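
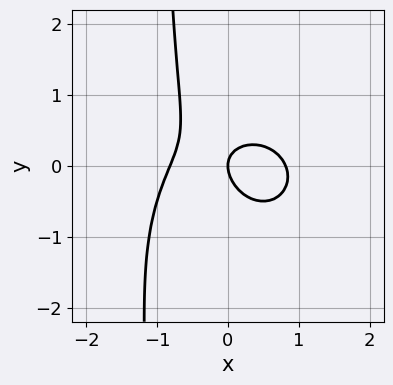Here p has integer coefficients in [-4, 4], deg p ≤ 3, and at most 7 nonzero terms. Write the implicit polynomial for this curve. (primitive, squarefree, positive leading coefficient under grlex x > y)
3*x^3 + 3*x*y^2 + 2*x*y + 3*y^2 - 2*x

(a) The degree is 3 — the shape is more complex than any degree-2 curve.
(b) Against the integer gridlines: one x-axis crossing is at x = 0; it crosses the y-axis at the gridline y = 0.
(c) Fitting integer coefficients to these (and the overall shape) gives p.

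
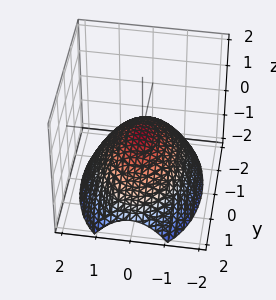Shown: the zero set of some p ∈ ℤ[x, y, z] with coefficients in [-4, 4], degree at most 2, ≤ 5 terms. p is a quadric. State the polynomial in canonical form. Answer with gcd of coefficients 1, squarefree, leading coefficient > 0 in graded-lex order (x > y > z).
First, the degree is 2 — a single bowl opening along one axis; a quadric.
Then, symmetries: the y ↦ −y reflection is a symmetry, so y appears only in even powers; the x ↦ −x reflection is a symmetry, so x appears only in even powers.
Then, from the visible intercepts: it meets the y-axis at y = 0 (among the integer gridlines); it crosses the z-axis at the gridline z = 0.
Finally, fitting integer coefficients to these (and the overall shape) gives p.

2*x^2 + y^2 + 3*z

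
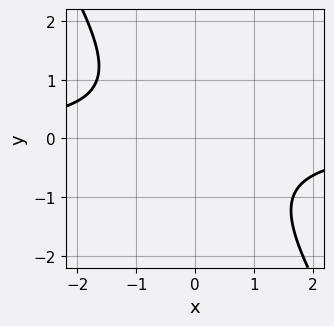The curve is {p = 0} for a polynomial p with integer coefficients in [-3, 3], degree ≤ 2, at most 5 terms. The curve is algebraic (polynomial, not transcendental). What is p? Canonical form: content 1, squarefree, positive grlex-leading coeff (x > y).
3*x*y + 2*y^2 + 3

(a) The degree is 2 — no degree-1 curve has this shape.
(b) Checking where it meets the axes: the curve avoids every integer y-axis point in the box; no x-intercept at any integer in the box.
(c) Solving for integer coefficients yields p as stated.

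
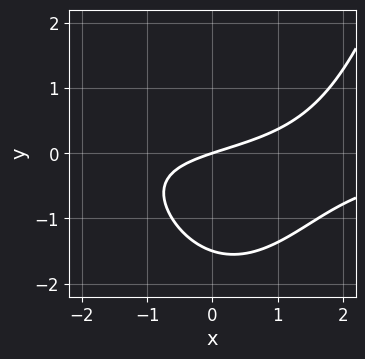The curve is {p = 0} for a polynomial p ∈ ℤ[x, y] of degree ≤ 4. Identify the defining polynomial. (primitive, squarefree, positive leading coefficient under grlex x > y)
x^2*y - 2*y^2 + x - 3*y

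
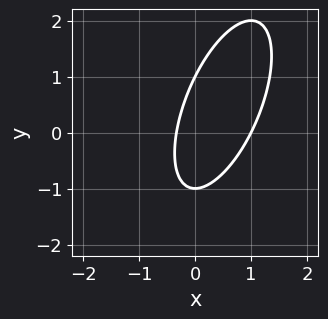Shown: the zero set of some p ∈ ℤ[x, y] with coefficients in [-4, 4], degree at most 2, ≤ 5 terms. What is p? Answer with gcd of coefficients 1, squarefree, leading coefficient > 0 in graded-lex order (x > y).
3*x^2 - 2*x*y + y^2 - 2*x - 1

First, the degree is 2 — no degree-1 curve has this shape.
Next, observable constraints: one x-axis crossing is at x = 1; among the integer gridlines, it crosses the y-axis at y ∈ {-1, 1}.
Finally, solving for integer coefficients yields p as stated.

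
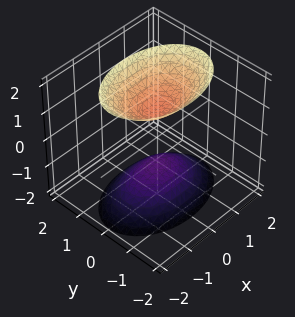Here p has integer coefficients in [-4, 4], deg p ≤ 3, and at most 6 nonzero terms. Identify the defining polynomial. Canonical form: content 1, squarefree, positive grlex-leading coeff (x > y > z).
I count 2 distinct pieces. They look like related sheets of one shape, so recover p as a whole.
The degree is 2 — two sheets facing apart; a quadric.
Symmetries: mirror symmetry x ↦ −x ⇒ only even powers of x; it's symmetric under y → −y, forcing even powers of y; the z ↦ −z reflection is a symmetry, so z appears only in even powers.
Reading off the gridlines: it misses every integer gridline on the y-axis; the z-axis gridline crossings are at z ∈ {-1, 1}.
These observations pin down the coefficients.

x^2 + 2*y^2 - z^2 + 1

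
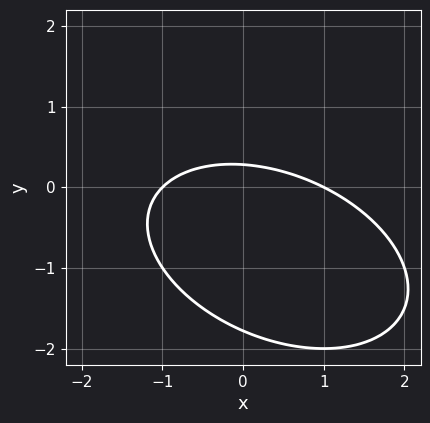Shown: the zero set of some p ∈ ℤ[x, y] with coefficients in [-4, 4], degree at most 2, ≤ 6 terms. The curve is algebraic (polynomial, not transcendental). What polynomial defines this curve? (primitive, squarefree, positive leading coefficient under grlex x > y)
1. deg p = 2.
2. Reading off the gridlines: the x-axis gridline crossings are at x ∈ {-1, 1}.
3. Assembling these constraints gives the stated polynomial.

x^2 + x*y + 2*y^2 + 3*y - 1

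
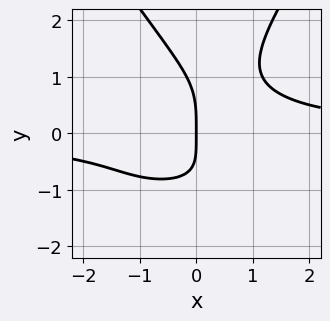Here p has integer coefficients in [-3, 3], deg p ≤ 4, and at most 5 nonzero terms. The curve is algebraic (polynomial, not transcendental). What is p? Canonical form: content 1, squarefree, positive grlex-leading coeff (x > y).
2*x^2*y^2 - y^4 + 3*x^2*y - 2*x*y - 3*x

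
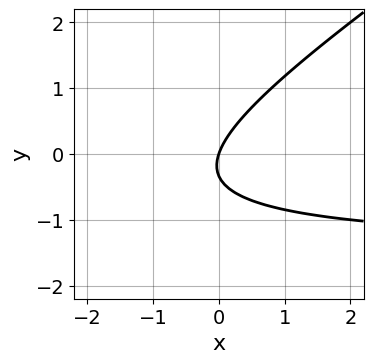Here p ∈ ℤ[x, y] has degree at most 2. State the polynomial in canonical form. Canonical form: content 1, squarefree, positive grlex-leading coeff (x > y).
2*x*y - 3*y^2 + 3*x - y

1. The degree is 2 — a generic line meets the curve in up to 2 points.
2. Against the integer gridlines: one y-axis crossing is at y = 0; one x-axis crossing is at x = 0.
3. These observations pin down the coefficients.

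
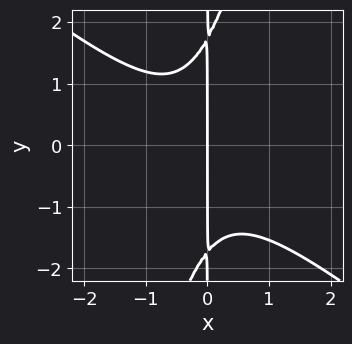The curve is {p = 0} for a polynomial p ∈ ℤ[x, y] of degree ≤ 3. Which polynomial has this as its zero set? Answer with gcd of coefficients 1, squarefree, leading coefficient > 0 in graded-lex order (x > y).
3*x^3 + 3*x^2*y - x*y^2 + x^2 + 3*x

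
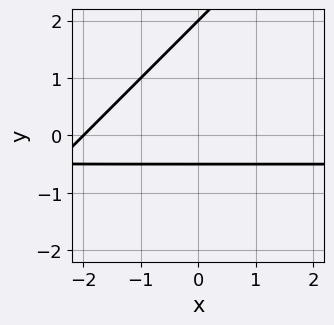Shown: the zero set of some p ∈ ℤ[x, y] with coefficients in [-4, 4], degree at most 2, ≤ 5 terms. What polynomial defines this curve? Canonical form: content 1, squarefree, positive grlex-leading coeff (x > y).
1. The degree is 2 — a generic line meets the curve in up to 2 points.
2. From the visible intercepts: it meets the y-axis at y = 2 (among the integer gridlines); one x-axis crossing is at x = -2.
3. Putting this together gives p.

2*x*y - 2*y^2 + x + 3*y + 2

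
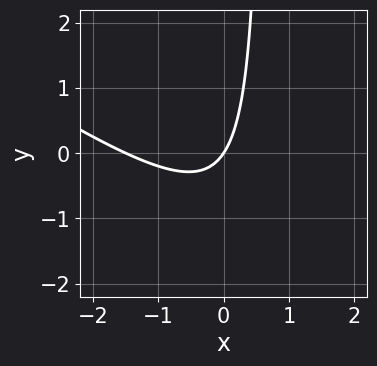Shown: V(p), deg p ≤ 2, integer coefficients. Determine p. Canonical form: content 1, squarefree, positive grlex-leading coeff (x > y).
2*x^2 + 3*x*y + 3*x - 2*y

deg p = 2. A generic line meets the curve in up to 2 points.
Checking where it meets the axes: one x-axis crossing is at x = 0; it meets the y-axis at y = 0 (among the integer gridlines).
Solving for integer coefficients yields p as stated.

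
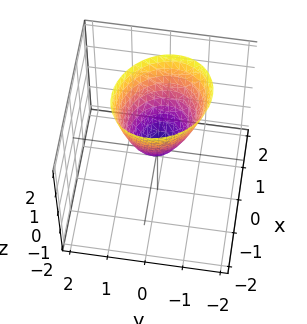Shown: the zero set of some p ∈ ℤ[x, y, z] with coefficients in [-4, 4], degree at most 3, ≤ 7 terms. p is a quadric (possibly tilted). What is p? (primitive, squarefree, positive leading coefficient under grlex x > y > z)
3*x^2 + x*y - x*z + 3*y^2 - 2*z

(a) Degree: no degree-1 surface has this shape, so deg p = 2.
(b) Reading off the gridlines: it crosses the z-axis at the gridline z = 0; it crosses the y-axis at the gridline y = 0; it crosses the x-axis at the gridline x = 0.
(c) The integer polynomial consistent with all of this is the stated p.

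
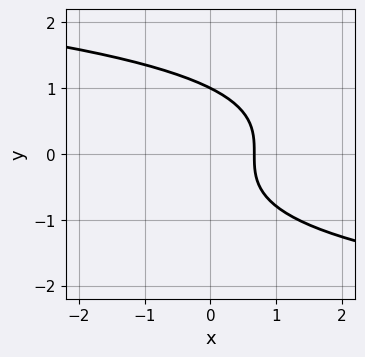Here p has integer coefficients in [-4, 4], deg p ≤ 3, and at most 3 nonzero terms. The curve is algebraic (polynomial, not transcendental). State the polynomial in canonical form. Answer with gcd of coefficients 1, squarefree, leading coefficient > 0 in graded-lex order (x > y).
2*y^3 + 3*x - 2

1. The degree is 3 — the shape is more complex than any degree-2 curve.
2. Observable constraints: it meets the y-axis at y = 1 (among the integer gridlines).
3. These observations pin down the coefficients.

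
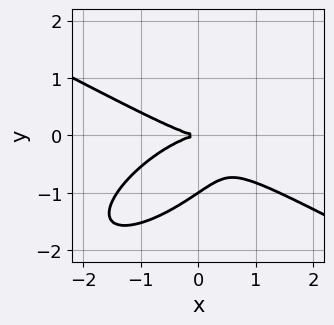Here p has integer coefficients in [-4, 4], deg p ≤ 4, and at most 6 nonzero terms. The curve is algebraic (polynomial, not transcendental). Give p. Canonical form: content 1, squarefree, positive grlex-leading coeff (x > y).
(a) deg p = 3. No degree-2 curve has this shape.
(b) Checking where it meets the axes: one x-axis crossing is at x = 0; the y-axis gridline crossings are at y ∈ {-1, 0}.
(c) Fitting integer coefficients to these (and the overall shape) gives p.

x^3 - 2*x*y^2 + 3*y^3 + 3*y^2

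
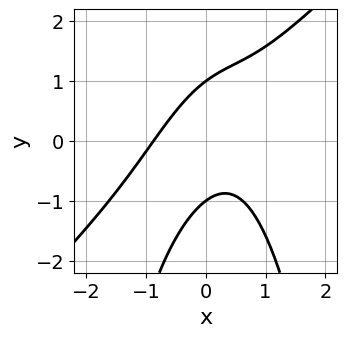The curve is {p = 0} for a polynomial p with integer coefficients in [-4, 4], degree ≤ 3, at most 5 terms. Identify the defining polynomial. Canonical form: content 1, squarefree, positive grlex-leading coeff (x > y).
(a) deg p = 3. The shape is more complex than any degree-2 curve.
(b) Against the integer gridlines: the y-axis gridline crossings are at y ∈ {-1, 1}.
(c) Fitting integer coefficients to these (and the overall shape) gives p.

3*x^3 - 3*x^2*y + 3*x*y - 2*y^2 + 2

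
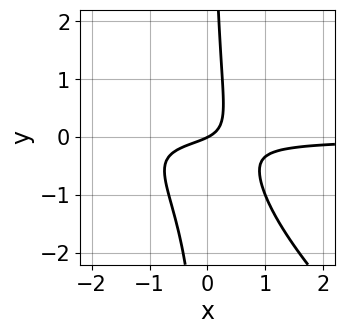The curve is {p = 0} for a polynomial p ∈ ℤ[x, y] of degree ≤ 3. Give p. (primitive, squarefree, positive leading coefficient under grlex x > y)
1. deg p = 3. No degree-2 curve has this shape.
2. Observable constraints: it crosses the y-axis at the gridline y = 0; one x-axis crossing is at x = 0.
3. These observations pin down the coefficients.

3*x^2*y + 3*x*y^2 + 3*x*y + x - 2*y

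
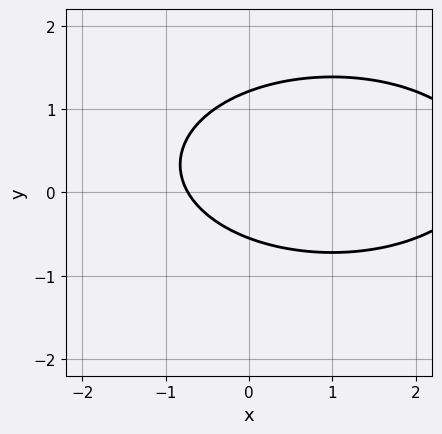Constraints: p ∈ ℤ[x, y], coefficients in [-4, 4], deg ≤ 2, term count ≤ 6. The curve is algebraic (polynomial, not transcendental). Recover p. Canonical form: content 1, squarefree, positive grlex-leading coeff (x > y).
1. Degree: no degree-1 curve has this shape, so deg p = 2.
2. Matching integer coefficients to the picture gives p.

x^2 + 3*y^2 - 2*x - 2*y - 2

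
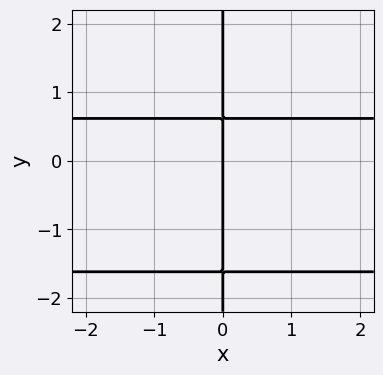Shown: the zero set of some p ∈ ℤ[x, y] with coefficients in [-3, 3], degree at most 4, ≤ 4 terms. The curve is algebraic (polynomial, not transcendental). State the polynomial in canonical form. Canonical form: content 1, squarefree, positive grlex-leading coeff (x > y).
x*y^2 + x*y - x

The degree is 3 — no degree-2 curve has this shape.
Reading off the gridlines: it crosses the x-axis at the gridline x = 0; the visible y-axis segment lies entirely on the curve.
Assembling these constraints gives the stated polynomial.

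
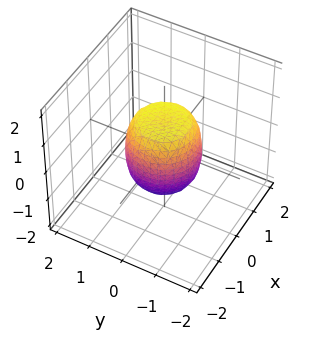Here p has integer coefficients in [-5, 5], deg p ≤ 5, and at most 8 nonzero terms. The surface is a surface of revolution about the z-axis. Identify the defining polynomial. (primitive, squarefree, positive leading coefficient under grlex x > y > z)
2*x^4 + 4*x^2*y^2 + 2*y^4 - x^2 - y^2 + z^2 - 1

deg p = 4. The shape is more complex than any degree-3 surface.
Symmetries: the z-axis is an axis of rotation, so x and y enter only as x² + y².
Observable constraints: among the integer gridlines, it crosses the y-axis at y ∈ {-1, 1}; a circular section at z = 1 has radius between 0 and 1.
Matching integer coefficients to the picture gives p. Check: (0, 0, 1) on the z-axis lies on the surface, and p(0, 0, 1) = 0. ✓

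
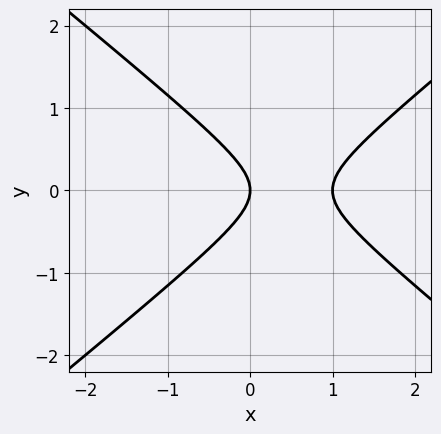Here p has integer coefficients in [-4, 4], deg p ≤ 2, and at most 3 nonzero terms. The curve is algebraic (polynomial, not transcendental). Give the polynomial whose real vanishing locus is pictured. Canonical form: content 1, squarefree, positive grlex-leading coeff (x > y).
First, the degree is 2 — the shape is more complex than any degree-1 curve.
Next, symmetries: the y ↦ −y reflection is a symmetry, so y appears only in even powers.
Then, checking where it meets the axes: among the integer gridlines, it crosses the x-axis at x ∈ {0, 1}; it crosses the y-axis at the gridline y = 0.
Finally, the integer polynomial consistent with all of this is the stated p.

2*x^2 - 3*y^2 - 2*x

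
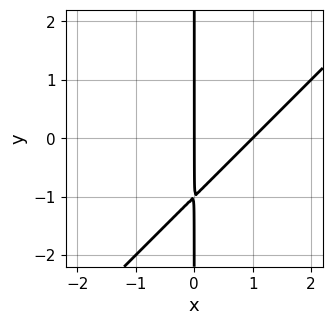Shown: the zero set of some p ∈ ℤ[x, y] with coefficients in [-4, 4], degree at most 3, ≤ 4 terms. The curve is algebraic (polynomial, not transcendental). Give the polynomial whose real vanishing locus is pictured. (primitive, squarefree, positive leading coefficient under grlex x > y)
(a) deg p = 2. The shape is more complex than any degree-1 curve.
(b) From the axis intercepts and sections: among the integer gridlines, it crosses the x-axis at x ∈ {0, 1}; the visible y-axis segment lies entirely on the curve.
(c) These observations pin down the coefficients.

x^2 - x*y - x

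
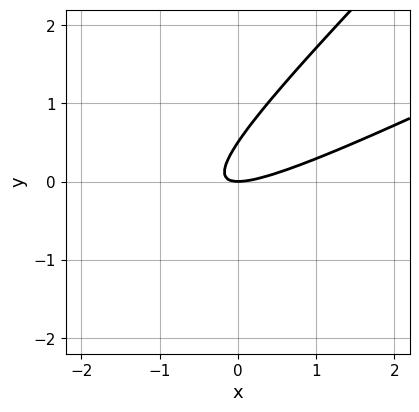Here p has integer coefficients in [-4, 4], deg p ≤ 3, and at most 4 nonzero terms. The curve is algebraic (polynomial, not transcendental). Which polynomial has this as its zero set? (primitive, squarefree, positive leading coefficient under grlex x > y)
First, degree: no degree-1 curve has this shape, so deg p = 2.
Then, against the integer gridlines: one x-axis crossing is at x = 0; it meets the y-axis at y = 0 (among the integer gridlines).
Finally, fitting integer coefficients to these (and the overall shape) gives p.

x^2 - 3*x*y + 2*y^2 - y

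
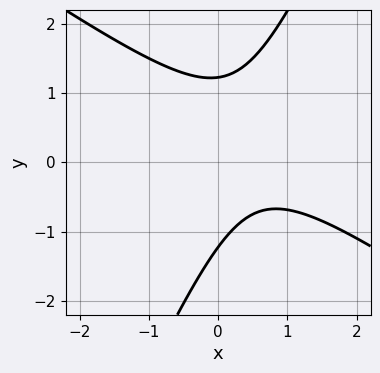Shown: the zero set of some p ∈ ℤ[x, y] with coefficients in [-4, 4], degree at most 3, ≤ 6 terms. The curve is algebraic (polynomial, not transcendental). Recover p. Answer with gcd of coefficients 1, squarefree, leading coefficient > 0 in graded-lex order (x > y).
(a) Degree: a generic line meets the curve in up to 2 points, so deg p = 2.
(b) Checking where it meets the axes: no x-intercept at any integer in the box.
(c) Assembling these constraints gives the stated polynomial.

3*x^2 + 3*x*y - 2*y^2 - 3*x + 3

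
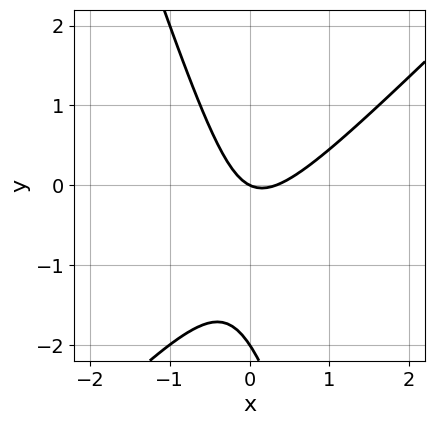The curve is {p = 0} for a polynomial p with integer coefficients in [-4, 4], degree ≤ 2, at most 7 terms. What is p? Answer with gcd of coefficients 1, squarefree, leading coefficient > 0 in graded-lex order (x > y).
First, degree: no degree-1 curve has this shape, so deg p = 2.
Then, from the visible intercepts: one x-axis crossing is at x = 0; the y-axis gridline crossings are at y ∈ {-2, 0}.
Finally, assembling these constraints gives the stated polynomial.

3*x^2 - 2*x*y - y^2 - x - 2*y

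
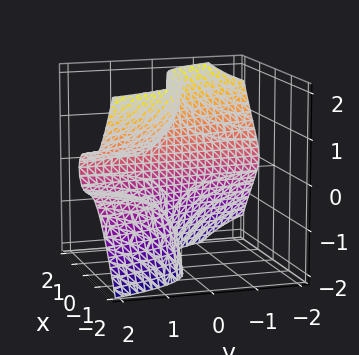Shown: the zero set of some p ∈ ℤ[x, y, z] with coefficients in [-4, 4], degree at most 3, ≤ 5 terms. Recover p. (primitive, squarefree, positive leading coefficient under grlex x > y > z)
The degree is 3 — the shape is more complex than any degree-2 surface.
Reading off the gridlines: it misses every integer gridline on the y-axis; no z-intercept at any integer in the box; one x-axis crossing is at x = 1.
These observations pin down the coefficients.

3*x^3 + 3*y*z^2 - 2*x^2 - 1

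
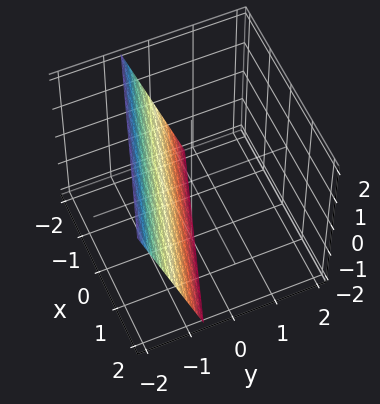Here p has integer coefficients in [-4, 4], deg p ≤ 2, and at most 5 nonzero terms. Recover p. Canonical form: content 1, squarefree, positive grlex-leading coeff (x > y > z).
x + 3*y + z + 2

1. The degree is 1 — the surface is flat (a plane).
2. Observable constraints: it crosses the x-axis at the gridline x = -2; it crosses the z-axis at the gridline z = -2.
3. Assembling these constraints gives the stated polynomial.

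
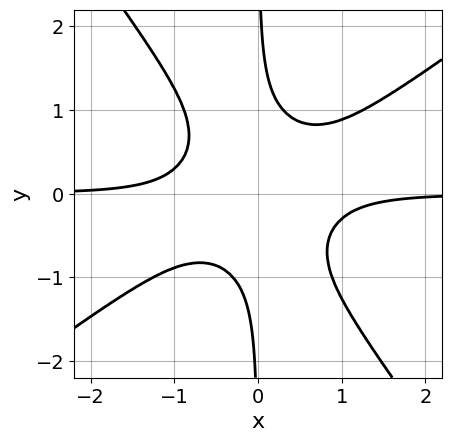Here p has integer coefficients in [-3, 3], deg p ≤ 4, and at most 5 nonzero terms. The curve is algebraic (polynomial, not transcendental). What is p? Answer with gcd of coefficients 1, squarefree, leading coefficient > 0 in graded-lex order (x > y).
3*x^3*y - 2*x^2*y^2 - 3*x*y^3 + 1

1. deg p = 4. The shape is more complex than any degree-3 curve.
2. From the visible intercepts: the curve avoids every integer x-axis point in the box; no y-intercept at any integer in the box.
3. The integer polynomial consistent with all of this is the stated p.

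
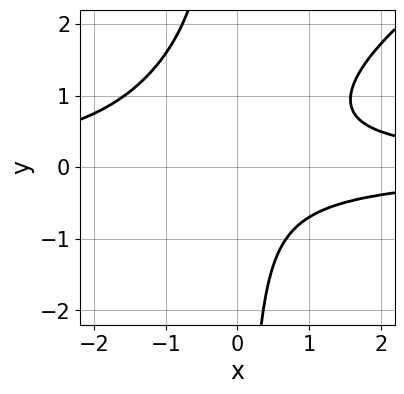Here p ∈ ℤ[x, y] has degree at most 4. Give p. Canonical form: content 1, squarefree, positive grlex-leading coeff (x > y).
2*x^2*y^2 - 3*x*y^3 + 3*x*y^2 - 3*y^2 - 2

Degree: a generic line meets the curve in up to 4 points, so deg p = 4.
Observable constraints: no y-intercept at any integer in the box; it misses every integer gridline on the x-axis.
Assembling these constraints gives the stated polynomial.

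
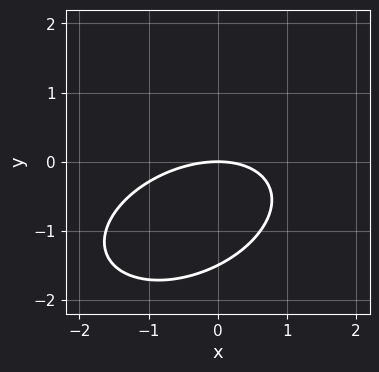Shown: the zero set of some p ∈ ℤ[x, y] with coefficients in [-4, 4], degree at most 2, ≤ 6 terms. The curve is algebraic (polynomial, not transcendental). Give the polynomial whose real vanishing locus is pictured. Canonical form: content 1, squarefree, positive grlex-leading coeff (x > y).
x^2 - x*y + 2*y^2 + 3*y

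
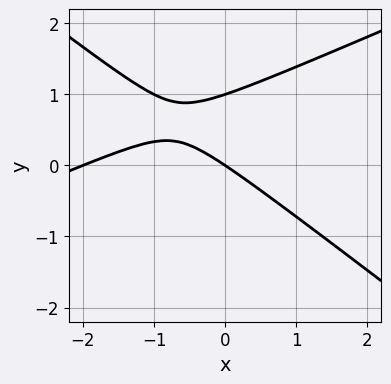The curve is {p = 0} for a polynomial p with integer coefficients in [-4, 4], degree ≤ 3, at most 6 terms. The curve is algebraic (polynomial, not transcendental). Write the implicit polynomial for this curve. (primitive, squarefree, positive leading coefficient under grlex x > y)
(a) Degree: the shape is more complex than any degree-1 curve, so deg p = 2.
(b) Checking where it meets the axes: the y-axis gridline crossings are at y ∈ {0, 1}; among the integer gridlines, it crosses the x-axis at x ∈ {-2, 0}.
(c) The integer polynomial consistent with all of this is the stated p.

x^2 - x*y - 3*y^2 + 2*x + 3*y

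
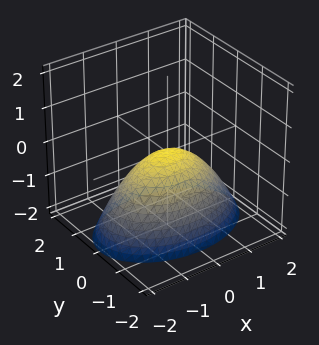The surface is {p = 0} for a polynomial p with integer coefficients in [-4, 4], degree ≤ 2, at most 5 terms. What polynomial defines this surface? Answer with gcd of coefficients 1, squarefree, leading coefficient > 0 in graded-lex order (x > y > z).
1. Degree: a paraboloid; a quadric, so deg p = 2.
2. Symmetries: mirror symmetry x ↦ −x ⇒ only even powers of x; the y ↦ −y reflection is a symmetry, so y appears only in even powers.
3. Reading off the gridlines: it meets the x-axis at x = 0 (among the integer gridlines); one y-axis crossing is at y = 0; it crosses the z-axis at the gridline z = 0.
4. Fitting integer coefficients to these (and the overall shape) gives p.

x^2 + 2*y^2 + 2*z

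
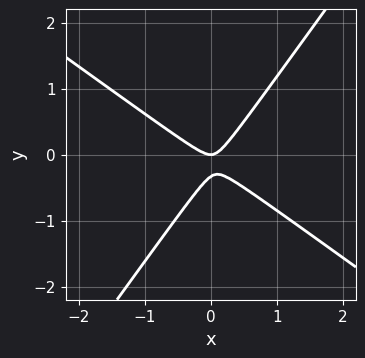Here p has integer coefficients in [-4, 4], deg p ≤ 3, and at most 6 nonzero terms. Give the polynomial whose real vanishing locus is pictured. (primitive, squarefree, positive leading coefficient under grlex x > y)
3*x^2 + 2*x*y - 3*y^2 - y

1. The degree is 2 — the shape is more complex than any degree-1 curve.
2. From the visible intercepts: it meets the x-axis at x = 0 (among the integer gridlines); one y-axis crossing is at y = 0.
3. Fitting integer coefficients to these (and the overall shape) gives p.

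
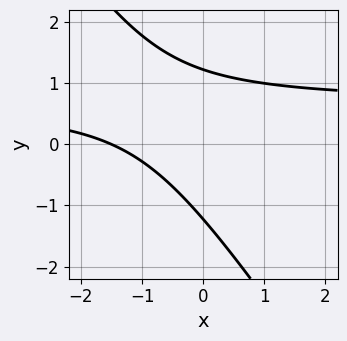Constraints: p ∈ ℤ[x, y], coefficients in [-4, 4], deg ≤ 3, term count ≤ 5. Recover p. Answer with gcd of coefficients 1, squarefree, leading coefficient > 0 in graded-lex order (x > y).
3*x*y + 2*y^2 - 2*x - 3

deg p = 2. The shape is more complex than any degree-1 curve.
Matching integer coefficients to the picture gives p.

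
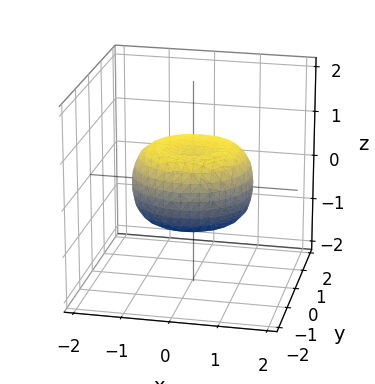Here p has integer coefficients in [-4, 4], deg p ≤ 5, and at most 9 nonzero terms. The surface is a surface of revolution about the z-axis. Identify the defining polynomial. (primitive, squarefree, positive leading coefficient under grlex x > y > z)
x^4 + 2*x^2*y^2 + y^4 - x^2 - y^2 + 2*z^2 - 1

deg p = 4.
Symmetries: every cross-section ⟂ z is a circle, so x, y appear only via x² + y².
Against the integer gridlines: a circular section at z = 0 has radius between 1 and 2.
Together with the visible shape, these determine p as stated.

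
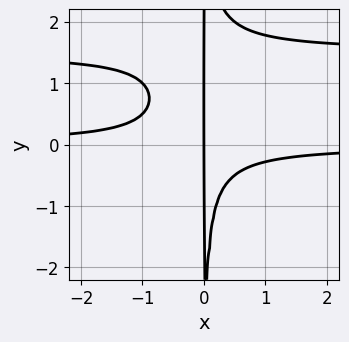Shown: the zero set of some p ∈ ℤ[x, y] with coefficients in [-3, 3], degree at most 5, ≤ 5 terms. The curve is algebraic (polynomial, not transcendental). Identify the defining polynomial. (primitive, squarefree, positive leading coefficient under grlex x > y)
2*x^2*y^2 - 3*x^2*y - x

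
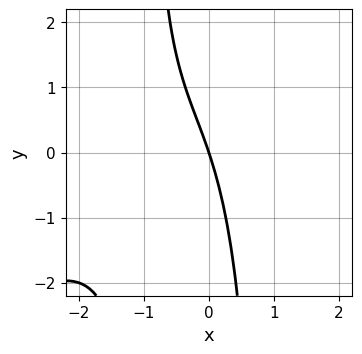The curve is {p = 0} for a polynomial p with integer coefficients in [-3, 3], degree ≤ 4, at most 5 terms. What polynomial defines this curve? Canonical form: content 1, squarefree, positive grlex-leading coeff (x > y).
1. deg p = 3. A generic line meets the curve in up to 3 points.
2. Checking where it meets the axes: it meets the y-axis at y = 0 (among the integer gridlines); it crosses the x-axis at the gridline x = 0.
3. Assembling these constraints gives the stated polynomial.

x^3 - x^2*y + 2*x^2 + 3*x + y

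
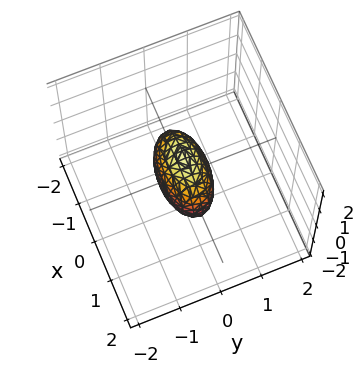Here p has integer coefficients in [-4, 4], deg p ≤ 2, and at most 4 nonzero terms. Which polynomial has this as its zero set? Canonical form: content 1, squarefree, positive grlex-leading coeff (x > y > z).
x^2 + 3*y^2 + z^2 - 1

The degree is 2 — a closed, bounded, convex surface; a quadric.
Symmetries: mirror symmetry x ↦ −x ⇒ only even powers of x; mirror symmetry y ↦ −y ⇒ only even powers of y; mirror symmetry z ↦ −z ⇒ only even powers of z.
From the visible intercepts: among the integer gridlines, it crosses the x-axis at x ∈ {-1, 1}; among the integer gridlines, it crosses the z-axis at z ∈ {-1, 1}.
Together with the visible shape, these determine p as stated.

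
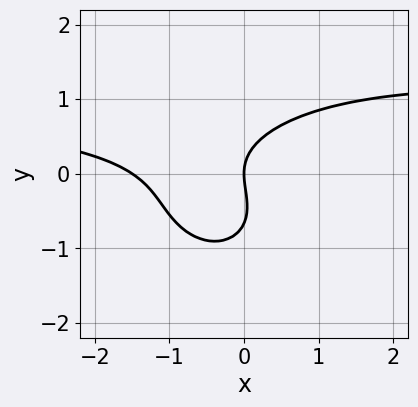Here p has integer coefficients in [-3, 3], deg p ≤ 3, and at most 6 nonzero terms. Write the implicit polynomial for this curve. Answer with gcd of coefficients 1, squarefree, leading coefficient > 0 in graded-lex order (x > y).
2*x^2*y + 3*y^3 - 2*x^2 + 2*y^2 - 3*x

First, degree: the shape is more complex than any degree-2 curve, so deg p = 3.
Then, from the axis intercepts and sections: it crosses the y-axis at the gridline y = 0; one x-axis crossing is at x = 0.
Finally, together with the visible shape, these determine p as stated.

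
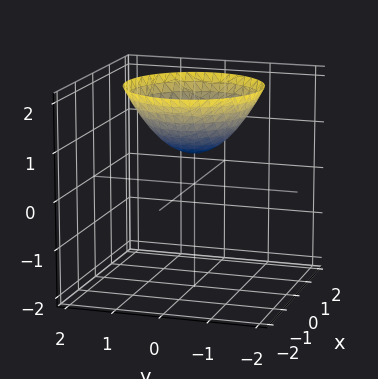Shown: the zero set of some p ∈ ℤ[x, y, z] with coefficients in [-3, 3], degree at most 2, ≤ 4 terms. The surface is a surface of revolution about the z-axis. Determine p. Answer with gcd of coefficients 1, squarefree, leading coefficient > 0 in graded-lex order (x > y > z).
2*x^2 + 2*y^2 - 3*z + 2

(a) The degree is 2 — a generic line meets the surface in up to 2 points.
(b) Symmetries: rotational symmetry about the z-axis ⇒ p depends on x, y only through x² + y².
(c) Reading off the gridlines: a circular section at z = 2 has radius between 1 and 2; it misses every integer gridline on the x-axis.
(d) These observations pin down the coefficients.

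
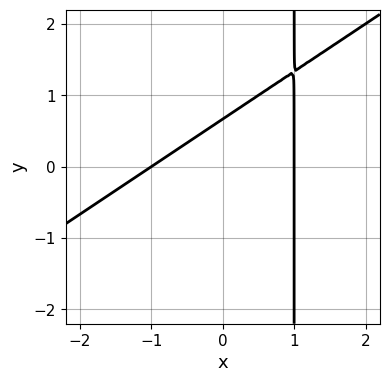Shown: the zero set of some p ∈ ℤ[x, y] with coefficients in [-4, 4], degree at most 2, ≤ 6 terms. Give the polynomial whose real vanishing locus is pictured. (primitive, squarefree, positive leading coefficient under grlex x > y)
2*x^2 - 3*x*y + 3*y - 2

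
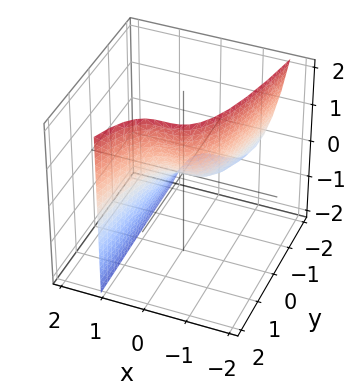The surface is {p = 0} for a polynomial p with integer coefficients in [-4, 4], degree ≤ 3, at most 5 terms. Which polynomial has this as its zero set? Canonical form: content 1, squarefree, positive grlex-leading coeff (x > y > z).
(a) deg p = 3. No degree-2 surface has this shape.
(b) Observable constraints: it crosses the y-axis at the gridline y = 0; it crosses the z-axis at the gridline z = 0.
(c) The integer polynomial consistent with all of this is the stated p.

3*x^3 - y*z - 2*y + 2*z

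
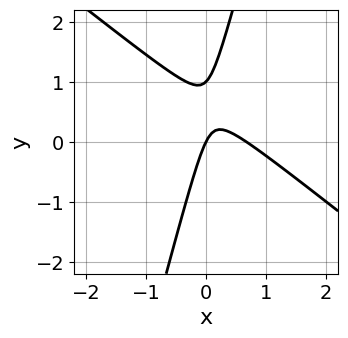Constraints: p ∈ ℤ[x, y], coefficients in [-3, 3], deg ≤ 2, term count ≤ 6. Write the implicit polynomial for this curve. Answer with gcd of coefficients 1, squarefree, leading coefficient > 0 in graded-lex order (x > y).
1. Degree: no degree-1 curve has this shape, so deg p = 2.
2. Reading off the gridlines: it crosses the x-axis at the gridline x = 0; the y-axis gridline crossings are at y ∈ {0, 1}.
3. Assembling these constraints gives the stated polynomial.

3*x^2 + 3*x*y - y^2 - 2*x + y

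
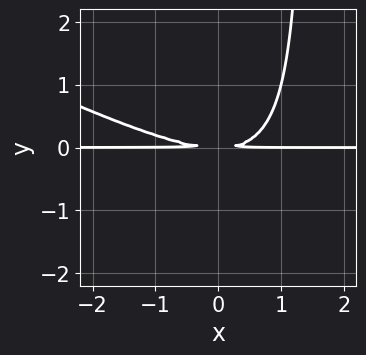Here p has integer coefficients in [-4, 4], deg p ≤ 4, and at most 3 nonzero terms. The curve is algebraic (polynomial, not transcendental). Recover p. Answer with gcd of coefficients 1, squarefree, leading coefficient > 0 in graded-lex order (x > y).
x^2*y + 2*x*y^2 - 3*y^2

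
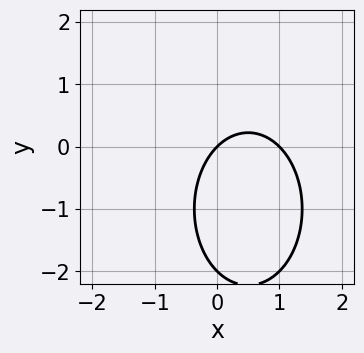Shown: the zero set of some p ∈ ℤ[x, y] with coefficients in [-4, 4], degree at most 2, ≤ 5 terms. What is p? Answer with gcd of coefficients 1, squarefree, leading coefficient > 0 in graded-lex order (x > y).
2*x^2 + y^2 - 2*x + 2*y

(a) deg p = 2.
(b) From the axis intercepts and sections: among the integer gridlines, it crosses the y-axis at y ∈ {-2, 0}; the x-axis gridline crossings are at x ∈ {0, 1}.
(c) These observations pin down the coefficients.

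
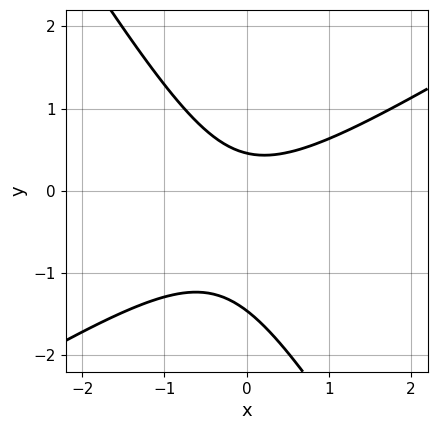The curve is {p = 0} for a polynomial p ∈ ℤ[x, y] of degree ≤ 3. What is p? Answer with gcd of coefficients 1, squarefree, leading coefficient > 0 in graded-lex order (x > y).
3*x^2 - 3*x*y - 3*y^2 - 3*y + 2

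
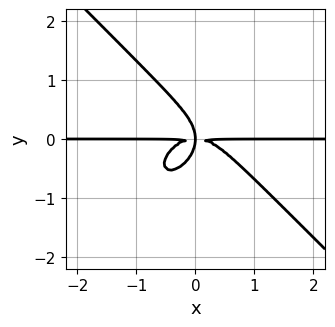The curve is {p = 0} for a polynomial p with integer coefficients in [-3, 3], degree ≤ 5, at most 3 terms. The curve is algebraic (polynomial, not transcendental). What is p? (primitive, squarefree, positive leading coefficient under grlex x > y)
x^3*y + y^4 + x*y^2

1. deg p = 4. No degree-3 curve has this shape.
2. Checking where it meets the axes: the visible x-axis segment lies entirely on the curve.
3. Together with the visible shape, these determine p as stated.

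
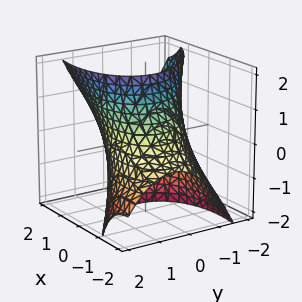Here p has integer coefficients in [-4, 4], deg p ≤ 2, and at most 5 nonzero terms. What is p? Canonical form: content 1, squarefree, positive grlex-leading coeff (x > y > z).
x^2 + x*y - 2*x*z + 2*y^2 - 3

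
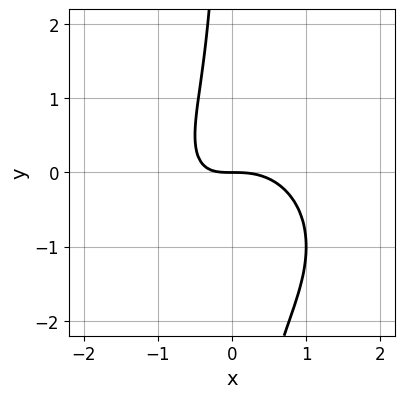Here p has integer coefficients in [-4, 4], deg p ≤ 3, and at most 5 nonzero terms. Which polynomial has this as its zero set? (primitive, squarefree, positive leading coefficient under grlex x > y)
x^3 + x*y^2 + x*y + y

1. deg p = 3.
2. Reading off the gridlines: it meets the y-axis at y = 0 (among the integer gridlines); one x-axis crossing is at x = 0.
3. Fitting integer coefficients to these (and the overall shape) gives p.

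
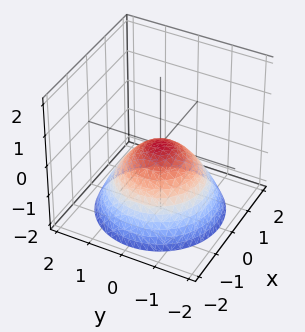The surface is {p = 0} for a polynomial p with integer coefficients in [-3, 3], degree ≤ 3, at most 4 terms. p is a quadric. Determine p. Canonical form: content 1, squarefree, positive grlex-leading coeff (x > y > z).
2*x^2 + 2*y^2 + 3*z

Degree: a single bowl opening along one axis; a quadric, so deg p = 2.
By symmetry, every cross-section ⟂ z is a circle, so x, y appear only via x² + y².
Checking where it meets the axes: a circular section at z = -1 has radius between 1 and 2; it crosses the z-axis at the gridline z = 0; one x-axis crossing is at x = 0; it crosses the y-axis at the gridline y = 0.
Together with the visible shape, these determine p as stated.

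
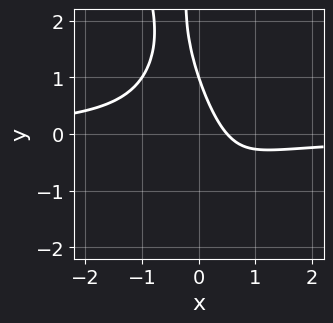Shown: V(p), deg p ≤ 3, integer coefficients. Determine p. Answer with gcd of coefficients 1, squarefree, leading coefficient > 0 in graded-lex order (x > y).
3*x^2*y + x*y^2 + 2*x + y - 1

1. deg p = 3. The shape is more complex than any degree-2 curve.
2. Observable constraints: one y-axis crossing is at y = 1.
3. Solving for integer coefficients yields p as stated.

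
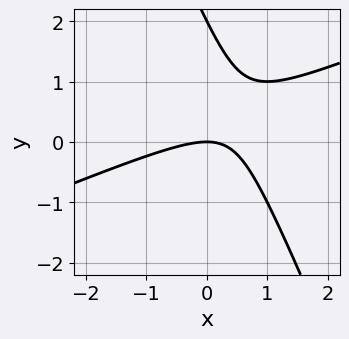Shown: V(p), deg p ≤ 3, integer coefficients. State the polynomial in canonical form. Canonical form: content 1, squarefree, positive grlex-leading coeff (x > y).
x^2 - 2*x*y - y^2 + 2*y

1. The degree is 2 — the shape is more complex than any degree-1 curve.
2. Checking where it meets the axes: it crosses the x-axis at the gridline x = 0; the y-axis gridline crossings are at y ∈ {0, 2}.
3. Together with the visible shape, these determine p as stated.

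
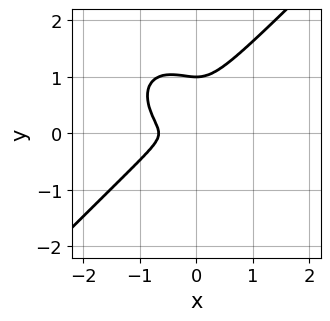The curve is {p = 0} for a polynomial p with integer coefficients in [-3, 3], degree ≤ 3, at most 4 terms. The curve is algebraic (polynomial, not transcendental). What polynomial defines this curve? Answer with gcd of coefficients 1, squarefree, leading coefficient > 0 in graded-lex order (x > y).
deg p = 3. A generic line meets the curve in up to 3 points.
From the visible intercepts: it meets the y-axis at y = 1 (among the integer gridlines).
Matching integer coefficients to the picture gives p.

3*x^3 - 3*y^3 + 2*x^2 + 3*y^2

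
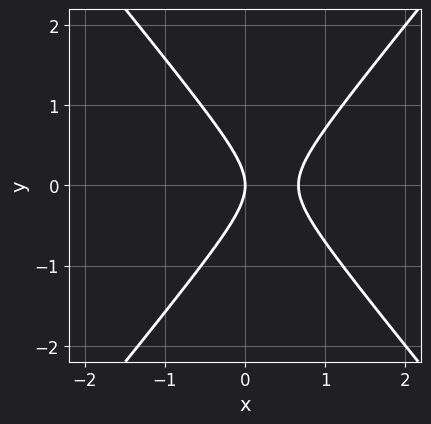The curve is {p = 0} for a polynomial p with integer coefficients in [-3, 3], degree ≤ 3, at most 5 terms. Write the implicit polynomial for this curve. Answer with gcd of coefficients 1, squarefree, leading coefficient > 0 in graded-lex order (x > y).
3*x^2 - 2*y^2 - 2*x

The degree is 2 — a generic line meets the curve in up to 2 points.
Symmetries: the y ↦ −y reflection is a symmetry, so y appears only in even powers.
Checking where it meets the axes: it crosses the y-axis at the gridline y = 0; one x-axis crossing is at x = 0.
Assembling these constraints gives the stated polynomial.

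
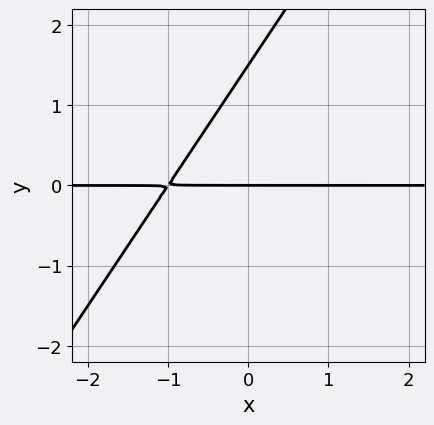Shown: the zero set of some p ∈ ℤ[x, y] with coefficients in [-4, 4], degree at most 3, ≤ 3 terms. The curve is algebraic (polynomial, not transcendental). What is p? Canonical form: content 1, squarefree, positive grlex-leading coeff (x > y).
3*x*y - 2*y^2 + 3*y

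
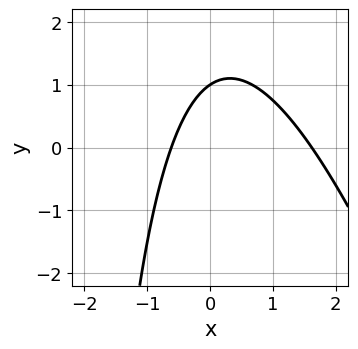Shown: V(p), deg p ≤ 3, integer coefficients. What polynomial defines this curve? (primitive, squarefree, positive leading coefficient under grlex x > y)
(a) The degree is 2 — the shape is more complex than any degree-1 curve.
(b) Reading off the gridlines: it crosses the y-axis at the gridline y = 1.
(c) Assembling these constraints gives the stated polynomial.

3*x^2 + x*y - 3*x + 3*y - 3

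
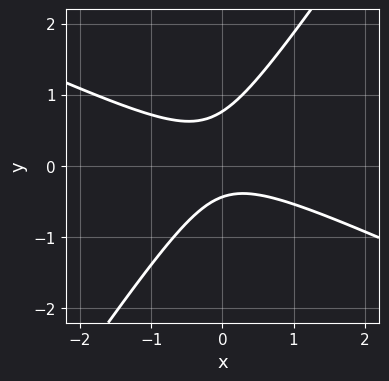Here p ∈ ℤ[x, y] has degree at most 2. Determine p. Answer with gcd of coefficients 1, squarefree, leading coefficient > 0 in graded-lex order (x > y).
2*x^2 + 3*x*y - 3*y^2 + y + 1

(a) deg p = 2.
(b) Against the integer gridlines: the curve avoids every integer x-axis point in the box.
(c) Together with the visible shape, these determine p as stated.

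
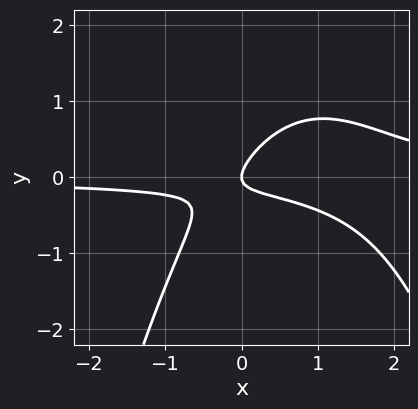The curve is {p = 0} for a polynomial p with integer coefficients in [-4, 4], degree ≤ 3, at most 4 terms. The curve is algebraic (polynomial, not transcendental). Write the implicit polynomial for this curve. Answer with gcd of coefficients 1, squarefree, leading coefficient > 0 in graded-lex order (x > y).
2*x^2*y - 3*x*y + 3*y^2 - x

(a) The degree is 3 — no degree-2 curve has this shape.
(b) Observable constraints: it meets the x-axis at x = 0 (among the integer gridlines); one y-axis crossing is at y = 0.
(c) Fitting integer coefficients to these (and the overall shape) gives p.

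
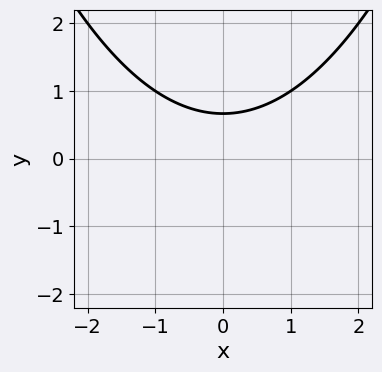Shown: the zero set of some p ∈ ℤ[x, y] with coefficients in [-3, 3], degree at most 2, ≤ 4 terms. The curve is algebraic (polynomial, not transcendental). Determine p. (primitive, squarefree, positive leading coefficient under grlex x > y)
(a) Degree: no degree-1 curve has this shape, so deg p = 2.
(b) Symmetries: it's symmetric under x → −x, forcing even powers of x.
(c) From the visible intercepts: it misses every integer gridline on the x-axis.
(d) Assembling these constraints gives the stated polynomial.

x^2 - 3*y + 2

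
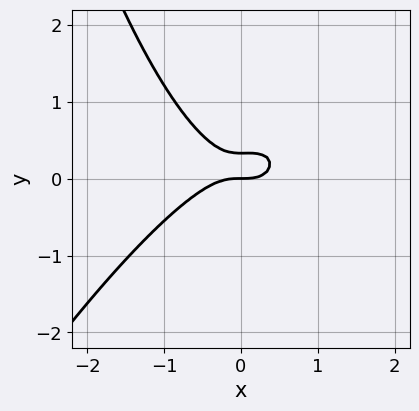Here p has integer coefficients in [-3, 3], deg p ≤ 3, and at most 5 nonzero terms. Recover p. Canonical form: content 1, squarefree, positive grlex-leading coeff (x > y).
(a) deg p = 3. A generic line meets the curve in up to 3 points.
(b) Checking where it meets the axes: it meets the y-axis at y = 0 (among the integer gridlines); it crosses the x-axis at the gridline x = 0.
(c) Putting this together gives p.

2*x^3 - x^2*y + 3*y^2 - y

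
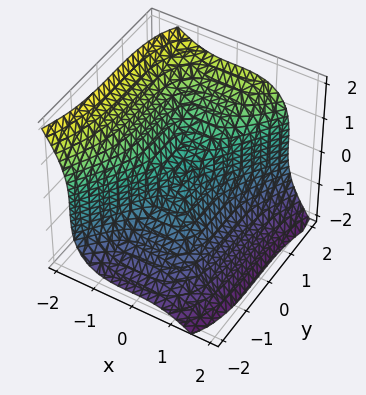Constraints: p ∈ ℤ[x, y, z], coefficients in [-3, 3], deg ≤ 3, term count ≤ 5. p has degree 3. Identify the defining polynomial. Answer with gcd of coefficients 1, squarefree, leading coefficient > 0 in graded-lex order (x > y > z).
3*x^3 - y^3 + 2*z^3

1. deg p = 3.
2. Against the integer gridlines: one y-axis crossing is at y = 0; it meets the z-axis at z = 0 (among the integer gridlines); it meets the x-axis at x = 0 (among the integer gridlines).
3. The integer polynomial consistent with all of this is the stated p.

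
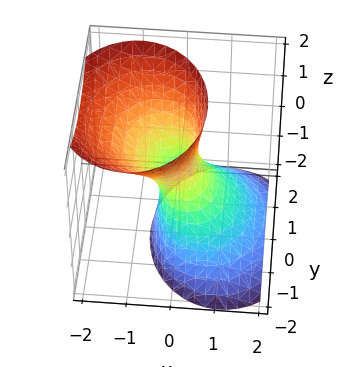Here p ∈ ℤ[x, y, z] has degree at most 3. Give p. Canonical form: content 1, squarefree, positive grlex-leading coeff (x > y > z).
(a) The degree is 2 — a generic line meets the surface in up to 2 points.
(b) Reading off the gridlines: it misses every integer gridline on the z-axis.
(c) Putting this together gives p.

3*x^2 + 3*x*z + 2*y^2 - z^2 - 1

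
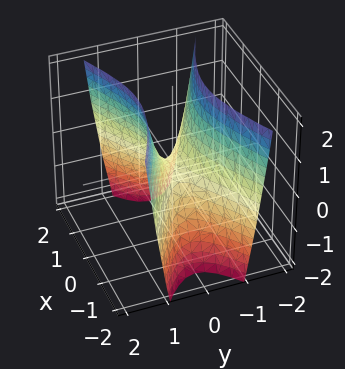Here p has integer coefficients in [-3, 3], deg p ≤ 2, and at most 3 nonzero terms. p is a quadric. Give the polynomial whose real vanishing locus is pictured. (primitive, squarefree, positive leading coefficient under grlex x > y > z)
deg p = 2. A saddle surface; a quadric.
Symmetries: mirror symmetry x ↦ −x ⇒ only even powers of x; mirror symmetry y ↦ −y ⇒ only even powers of y.
Observable constraints: one y-axis crossing is at y = 0; one x-axis crossing is at x = 0; it meets the z-axis at z = 0 (among the integer gridlines).
Assembling these constraints gives the stated polynomial.

x^2 - 3*y^2 + z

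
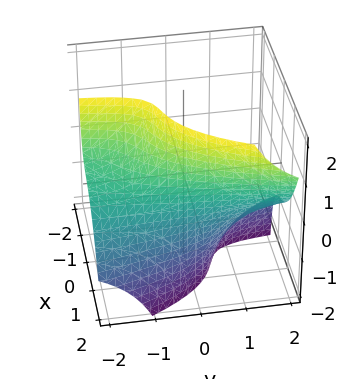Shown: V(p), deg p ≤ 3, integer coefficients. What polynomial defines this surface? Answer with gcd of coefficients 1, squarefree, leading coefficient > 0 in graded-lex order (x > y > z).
3*x^3 - 2*x*y*z - 3*x^2 - y*z - 2

The degree is 3 — no degree-2 surface has this shape.
Reading off the gridlines: the surface avoids every integer z-axis point in the box; no y-intercept at any integer in the box.
These observations pin down the coefficients.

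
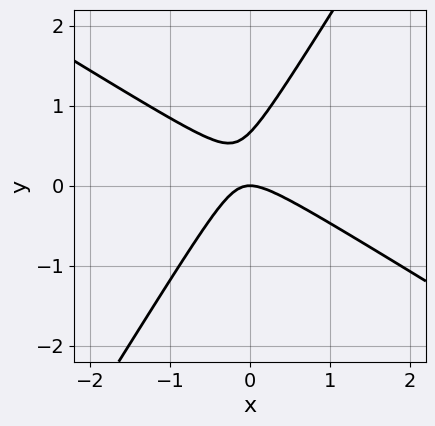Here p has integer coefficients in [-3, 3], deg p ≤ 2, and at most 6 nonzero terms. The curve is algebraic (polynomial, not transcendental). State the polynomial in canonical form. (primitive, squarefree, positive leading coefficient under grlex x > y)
3*x^2 + 3*x*y - 3*y^2 + 2*y

First, the degree is 2 — no degree-1 curve has this shape.
Then, from the axis intercepts and sections: it meets the x-axis at x = 0 (among the integer gridlines); it crosses the y-axis at the gridline y = 0.
Finally, together with the visible shape, these determine p as stated.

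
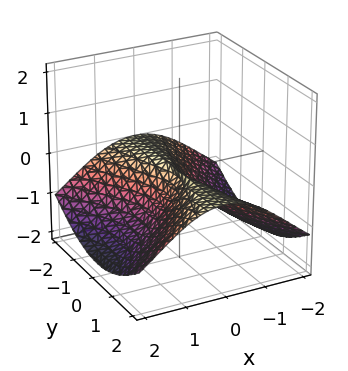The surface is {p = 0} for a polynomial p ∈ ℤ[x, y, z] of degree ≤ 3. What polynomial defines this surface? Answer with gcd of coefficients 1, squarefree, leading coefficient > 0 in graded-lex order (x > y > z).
(a) Degree: a generic line meets the surface in up to 3 points, so deg p = 3.
(b) Observable constraints: one z-axis crossing is at z = 0; one x-axis crossing is at x = 0; every point of the y-axis in the box is on the surface.
(c) Matching integer coefficients to the picture gives p.

2*y^2*z + 2*z^3 + 3*x^2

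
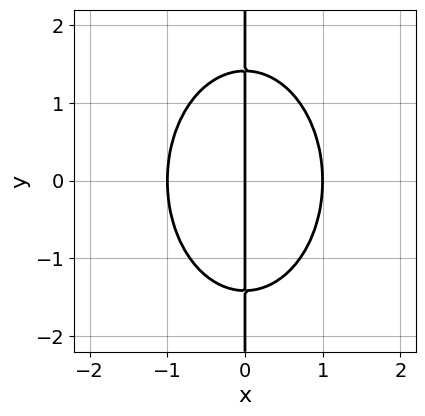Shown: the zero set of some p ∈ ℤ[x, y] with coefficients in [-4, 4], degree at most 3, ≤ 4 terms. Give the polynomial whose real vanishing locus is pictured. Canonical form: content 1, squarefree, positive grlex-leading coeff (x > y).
deg p = 3. A generic line meets the curve in up to 3 points.
Symmetries: mirror symmetry y ↦ −y ⇒ only even powers of y.
Observable constraints: among the integer gridlines, it crosses the x-axis at x ∈ {-1, 0, 1}; every point of the y-axis in the box is on the curve.
Putting this together gives p.

2*x^3 + x*y^2 - 2*x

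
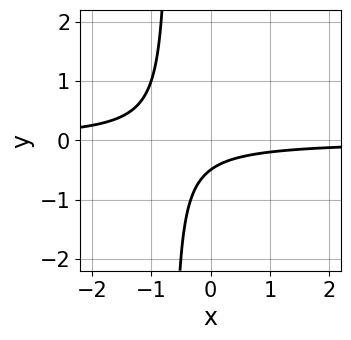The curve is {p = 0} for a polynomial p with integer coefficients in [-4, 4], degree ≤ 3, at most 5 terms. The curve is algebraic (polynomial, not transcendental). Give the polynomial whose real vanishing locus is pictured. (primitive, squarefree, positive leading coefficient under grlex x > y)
The degree is 2 — no degree-1 curve has this shape.
From the axis intercepts and sections: no x-intercept at any integer in the box.
These observations pin down the coefficients.

3*x*y + 2*y + 1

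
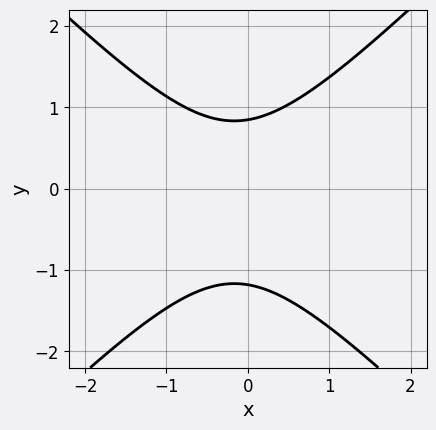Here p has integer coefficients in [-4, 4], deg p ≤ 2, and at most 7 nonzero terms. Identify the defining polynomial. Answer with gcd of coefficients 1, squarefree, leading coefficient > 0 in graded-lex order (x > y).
First, degree: a generic line meets the curve in up to 2 points, so deg p = 2.
Next, from the visible intercepts: the curve avoids every integer x-axis point in the box.
Finally, putting this together gives p.

3*x^2 - 3*y^2 + x - y + 3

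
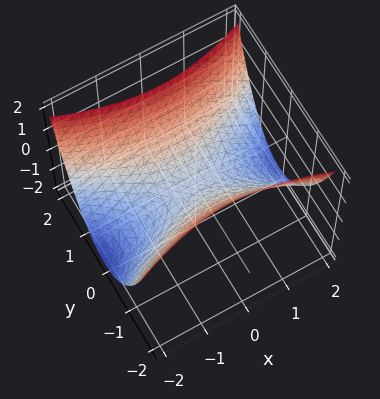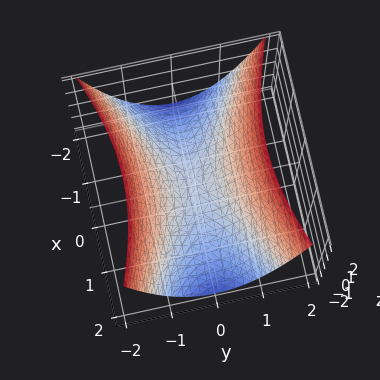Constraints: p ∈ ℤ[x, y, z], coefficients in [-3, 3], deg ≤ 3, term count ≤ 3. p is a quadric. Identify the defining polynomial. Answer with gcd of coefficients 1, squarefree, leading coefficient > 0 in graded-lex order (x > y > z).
First, the degree is 2 — a hyperbolic paraboloid; a quadric.
Next, symmetries: the x ↦ −x reflection is a symmetry, so x appears only in even powers; the y ↦ −y reflection is a symmetry, so y appears only in even powers.
Then, reading off the gridlines: it crosses the y-axis at the gridline y = 0; it meets the z-axis at z = 0 (among the integer gridlines); it meets the x-axis at x = 0 (among the integer gridlines).
Finally, the integer polynomial consistent with all of this is the stated p.

x^2 - 3*y^2 + 3*z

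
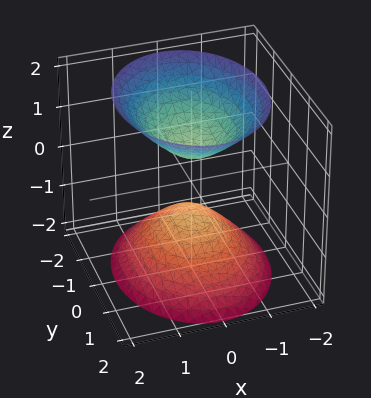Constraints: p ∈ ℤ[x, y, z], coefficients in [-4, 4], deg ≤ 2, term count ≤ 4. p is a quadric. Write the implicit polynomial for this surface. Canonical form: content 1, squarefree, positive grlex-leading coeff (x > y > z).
1. There are 2 components.
2. deg p = 2.
3. Symmetries: the y ↦ −y reflection is a symmetry, so y appears only in even powers; mirror symmetry z ↦ −z ⇒ only even powers of z; the x ↦ −x reflection is a symmetry, so x appears only in even powers.
4. Checking where it meets the axes: the surface avoids every integer y-axis point in the box; no x-intercept at any integer in the box.
5. Assembling these constraints gives the stated polynomial.

3*x^2 + 2*y^2 - 2*z^2 + 1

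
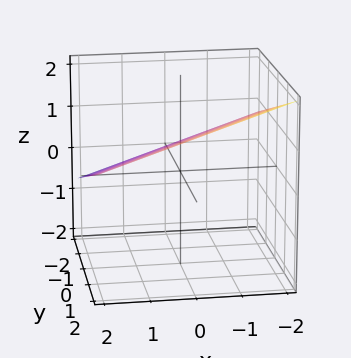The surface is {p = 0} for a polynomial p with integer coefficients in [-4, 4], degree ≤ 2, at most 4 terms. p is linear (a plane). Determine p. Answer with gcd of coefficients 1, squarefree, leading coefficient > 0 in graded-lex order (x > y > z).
Degree: every cross-section is a straight line — this is a plane, so deg p = 1.
From the visible intercepts: one x-axis crossing is at x = 2; one y-axis crossing is at y = -2.
These observations pin down the coefficients.

x - y + 3*z - 2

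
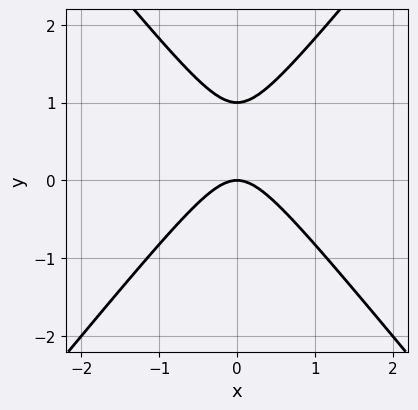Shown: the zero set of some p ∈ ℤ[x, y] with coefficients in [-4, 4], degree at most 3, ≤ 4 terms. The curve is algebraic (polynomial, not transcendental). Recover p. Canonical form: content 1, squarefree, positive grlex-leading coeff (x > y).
(a) The degree is 2 — the shape is more complex than any degree-1 curve.
(b) Symmetries: the x ↦ −x reflection is a symmetry, so x appears only in even powers.
(c) From the visible intercepts: it meets the x-axis at x = 0 (among the integer gridlines); the y-axis gridline crossings are at y ∈ {0, 1}.
(d) Solving for integer coefficients yields p as stated.

3*x^2 - 2*y^2 + 2*y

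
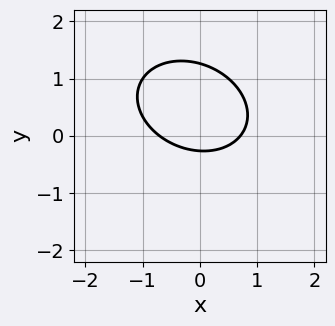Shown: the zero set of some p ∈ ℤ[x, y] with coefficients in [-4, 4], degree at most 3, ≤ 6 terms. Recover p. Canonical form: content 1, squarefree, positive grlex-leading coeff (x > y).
2*x^2 + x*y + 3*y^2 - 3*y - 1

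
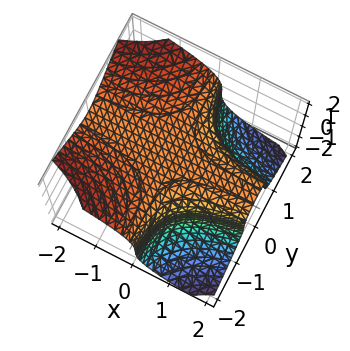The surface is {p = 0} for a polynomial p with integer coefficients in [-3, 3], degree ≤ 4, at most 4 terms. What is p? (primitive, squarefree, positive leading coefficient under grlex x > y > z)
3*x*y^2 + 2*z^3 - 2

1. The degree is 3 — a generic line meets the surface in up to 3 points.
2. Checking where it meets the axes: the surface avoids every integer y-axis point in the box; no x-intercept at any integer in the box; it crosses the z-axis at the gridline z = 1.
3. Together with the visible shape, these determine p as stated.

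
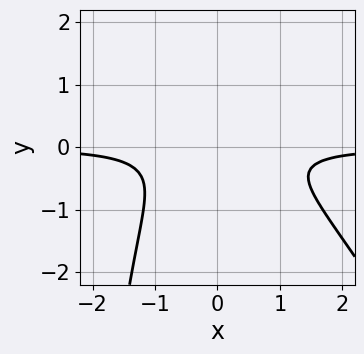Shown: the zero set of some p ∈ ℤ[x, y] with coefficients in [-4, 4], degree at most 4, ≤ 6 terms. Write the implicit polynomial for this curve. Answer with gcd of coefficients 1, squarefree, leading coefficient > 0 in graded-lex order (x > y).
1. The degree is 3 — a generic line meets the curve in up to 3 points.
2. Observable constraints: the curve avoids every integer y-axis point in the box; it misses every integer gridline on the x-axis.
3. Together with the visible shape, these determine p as stated.

2*x^2*y + x*y^2 + 3*y^2 + 1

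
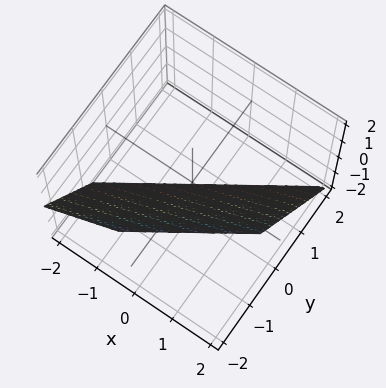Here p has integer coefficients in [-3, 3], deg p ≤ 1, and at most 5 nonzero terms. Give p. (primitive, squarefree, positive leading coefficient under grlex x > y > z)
First, degree: every cross-section is a straight line — this is a plane, so deg p = 1.
Then, reading off the gridlines: it meets the z-axis at z = -1 (among the integer gridlines); one x-axis crossing is at x = 1.
Finally, putting this together gives p.

2*x - 3*y - 2*z - 2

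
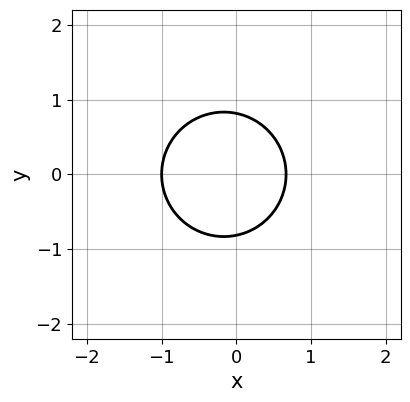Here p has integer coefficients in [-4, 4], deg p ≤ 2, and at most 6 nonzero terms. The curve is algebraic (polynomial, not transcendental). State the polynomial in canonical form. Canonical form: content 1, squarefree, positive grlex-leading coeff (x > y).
3*x^2 + 3*y^2 + x - 2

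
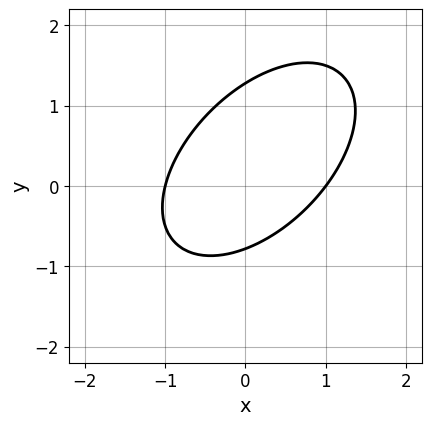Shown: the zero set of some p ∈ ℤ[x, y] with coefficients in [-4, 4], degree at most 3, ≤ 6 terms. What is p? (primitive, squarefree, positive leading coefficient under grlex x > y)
(a) deg p = 2. The shape is more complex than any degree-1 curve.
(b) From the axis intercepts and sections: among the integer gridlines, it crosses the x-axis at x ∈ {-1, 1}.
(c) Matching integer coefficients to the picture gives p.

2*x^2 - 2*x*y + 2*y^2 - y - 2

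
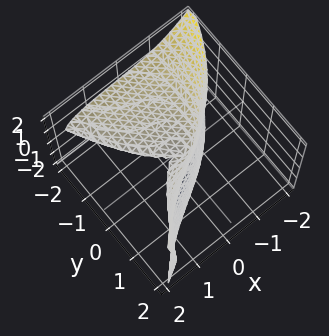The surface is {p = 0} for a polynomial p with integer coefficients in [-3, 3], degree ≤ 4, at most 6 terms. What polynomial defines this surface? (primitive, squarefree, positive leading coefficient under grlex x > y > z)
x^3 + 2*x*z^2 - 3*y*z^2 - y^2 + 2*z^2

(a) Degree: a generic line meets the surface in up to 3 points, so deg p = 3.
(b) Observable constraints: one z-axis crossing is at z = 0; it meets the x-axis at x = 0 (among the integer gridlines).
(c) Solving for integer coefficients yields p as stated.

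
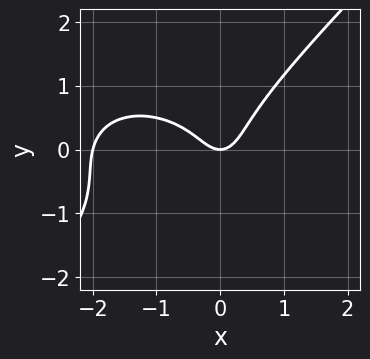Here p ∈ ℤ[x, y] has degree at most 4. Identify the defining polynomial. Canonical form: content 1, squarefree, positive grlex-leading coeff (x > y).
First, the degree is 3 — the shape is more complex than any degree-2 curve.
Then, checking where it meets the axes: it crosses the y-axis at the gridline y = 0; among the integer gridlines, it crosses the x-axis at x ∈ {-2, 0}.
Finally, putting this together gives p.

x^3 + x*y^2 - 2*y^3 + 2*x^2 - y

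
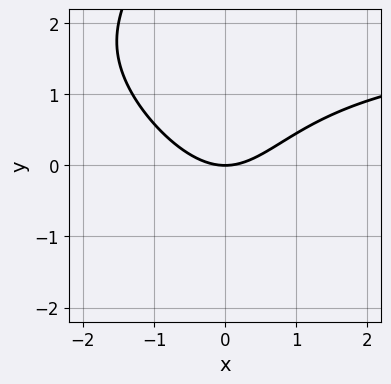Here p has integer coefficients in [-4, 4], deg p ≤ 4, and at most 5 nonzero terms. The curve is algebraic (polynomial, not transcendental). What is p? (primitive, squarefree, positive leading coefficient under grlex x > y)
(a) The degree is 3 — the shape is more complex than any degree-2 curve.
(b) Reading off the gridlines: one y-axis crossing is at y = 0; one x-axis crossing is at x = 0.
(c) Matching integer coefficients to the picture gives p.

x^2*y + x*y^2 - 2*x^2 + 3*y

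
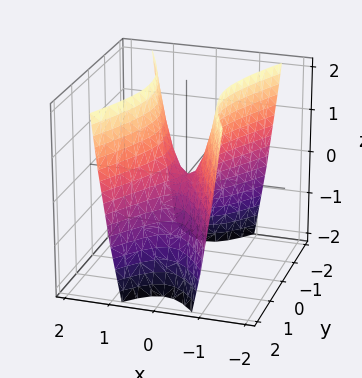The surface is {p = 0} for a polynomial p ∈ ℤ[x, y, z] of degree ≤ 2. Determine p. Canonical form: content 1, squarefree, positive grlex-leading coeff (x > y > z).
(a) Degree: a saddle surface; a quadric, so deg p = 2.
(b) Symmetries: it's symmetric under y → −y, forcing even powers of y; it's symmetric under x → −x, forcing even powers of x.
(c) From the axis intercepts and sections: one x-axis crossing is at x = 0; it crosses the z-axis at the gridline z = 0; one y-axis crossing is at y = 0.
(d) These observations pin down the coefficients.

3*x^2 - y^2 - z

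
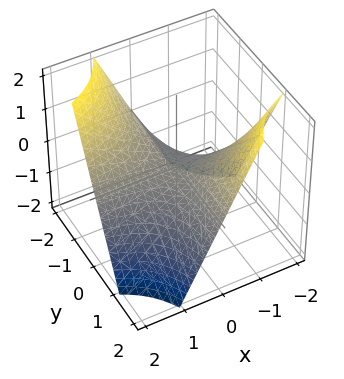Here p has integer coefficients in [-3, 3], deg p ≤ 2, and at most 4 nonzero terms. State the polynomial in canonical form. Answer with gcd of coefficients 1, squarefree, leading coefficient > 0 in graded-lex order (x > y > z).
First, degree: a hyperbolic paraboloid; a quadric, so deg p = 2.
Then, from the visible intercepts: the visible x-axis segment lies entirely on the surface; one z-axis crossing is at z = 0; the visible y-axis segment lies entirely on the surface.
Finally, fitting integer coefficients to these (and the overall shape) gives p.

x*y + z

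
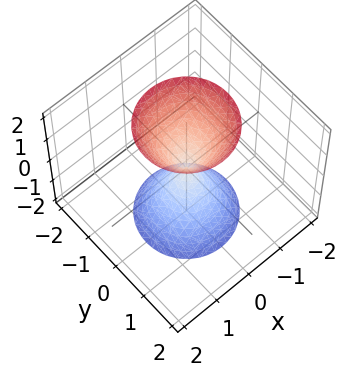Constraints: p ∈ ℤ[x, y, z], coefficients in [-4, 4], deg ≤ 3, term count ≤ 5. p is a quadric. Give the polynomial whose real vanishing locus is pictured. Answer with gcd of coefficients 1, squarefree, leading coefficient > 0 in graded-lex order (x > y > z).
3*x^2 + 3*y^2 - z^2

I count 2 distinct pieces. They look like related sheets of one shape, so recover p as a whole.
deg p = 2. Two nappes meeting at a single point; a quadric.
Symmetries: the surface is invariant under rotation about z: p = q(x² + y², z); the z ↦ −z reflection is a symmetry, so z appears only in even powers.
Observable constraints: one y-axis crossing is at y = 0; it crosses the x-axis at the gridline x = 0; it crosses the z-axis at the gridline z = 0; a circular section at z = -1 has radius between 0 and 1.
Solving for integer coefficients yields p as stated.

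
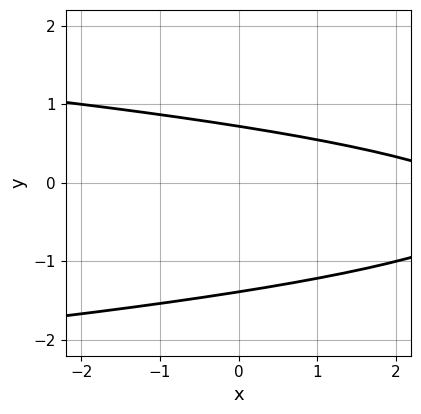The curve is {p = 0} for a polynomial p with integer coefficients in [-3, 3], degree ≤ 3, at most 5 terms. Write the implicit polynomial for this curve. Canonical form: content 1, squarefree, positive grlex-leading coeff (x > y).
3*y^2 + x + 2*y - 3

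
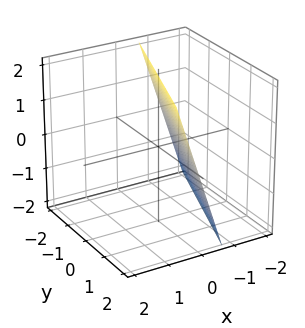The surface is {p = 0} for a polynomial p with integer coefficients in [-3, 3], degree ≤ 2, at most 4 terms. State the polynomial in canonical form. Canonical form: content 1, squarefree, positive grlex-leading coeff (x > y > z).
3*x - y - z + 2

The degree is 1 — every cross-section is a straight line — this is a plane.
Reading off the gridlines: it crosses the z-axis at the gridline z = 2; it meets the y-axis at y = 2 (among the integer gridlines).
These observations pin down the coefficients.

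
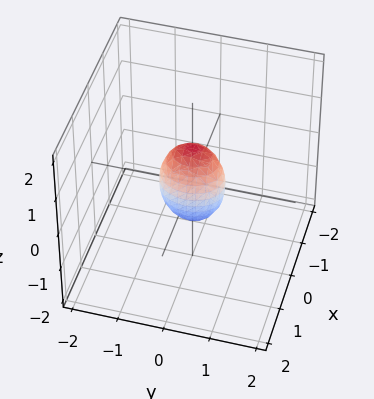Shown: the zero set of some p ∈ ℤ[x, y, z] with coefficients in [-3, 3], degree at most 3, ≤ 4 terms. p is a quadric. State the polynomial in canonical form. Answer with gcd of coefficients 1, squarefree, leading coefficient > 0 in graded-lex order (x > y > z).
1. Degree: bounded and convex; a quadric, so deg p = 2.
2. Symmetries: mirror symmetry y ↦ −y ⇒ only even powers of y; it's symmetric under x → −x, forcing even powers of x; it's symmetric under z → −z, forcing even powers of z.
3. From the visible intercepts: among the integer gridlines, it crosses the z-axis at z ∈ {-1, 1}.
4. Putting this together gives p.

3*x^2 + 2*y^2 + z^2 - 1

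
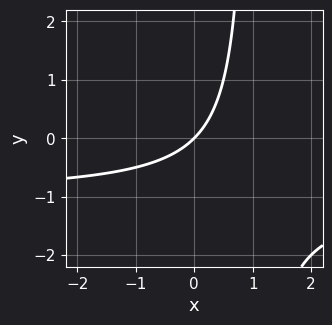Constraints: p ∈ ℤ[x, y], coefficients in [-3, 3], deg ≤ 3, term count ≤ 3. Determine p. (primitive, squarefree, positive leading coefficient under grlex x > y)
x*y + x - y

1. The degree is 2 — no degree-1 curve has this shape.
2. From the axis intercepts and sections: it meets the x-axis at x = 0 (among the integer gridlines); one y-axis crossing is at y = 0.
3. Solving for integer coefficients yields p as stated.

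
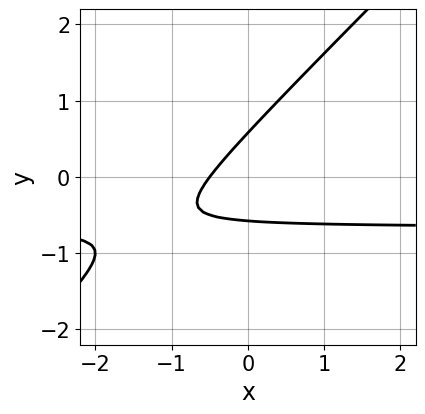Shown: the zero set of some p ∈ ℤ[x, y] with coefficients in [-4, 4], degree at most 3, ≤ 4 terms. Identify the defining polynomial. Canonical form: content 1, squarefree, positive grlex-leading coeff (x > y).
3*x*y - 3*y^2 + 2*x + 1

1. deg p = 2. A generic line meets the curve in up to 2 points.
2. The integer polynomial consistent with all of this is the stated p.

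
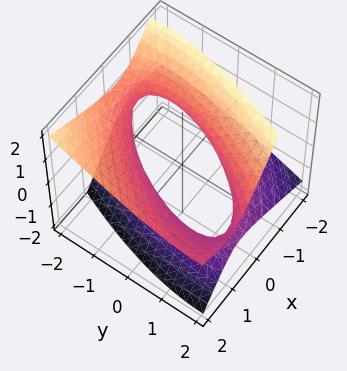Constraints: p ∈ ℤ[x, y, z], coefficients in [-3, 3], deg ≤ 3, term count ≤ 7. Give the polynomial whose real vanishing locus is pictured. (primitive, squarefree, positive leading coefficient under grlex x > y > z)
2*x^2 - 2*x*y - 3*x*z + y^2 - 3*z^2 - 2

1. The degree is 2 — no degree-1 surface has this shape.
2. Observable constraints: the x-axis gridline crossings are at x ∈ {-1, 1}; no z-intercept at any integer in the box.
3. Putting this together gives p.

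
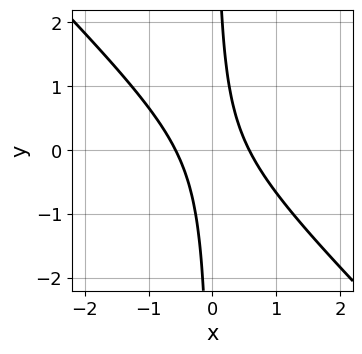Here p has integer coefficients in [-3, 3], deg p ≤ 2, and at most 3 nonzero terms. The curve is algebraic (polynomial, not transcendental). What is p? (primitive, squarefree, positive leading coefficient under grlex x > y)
3*x^2 + 3*x*y - 1

1. deg p = 2.
2. From the visible intercepts: no y-intercept at any integer in the box.
3. Matching integer coefficients to the picture gives p.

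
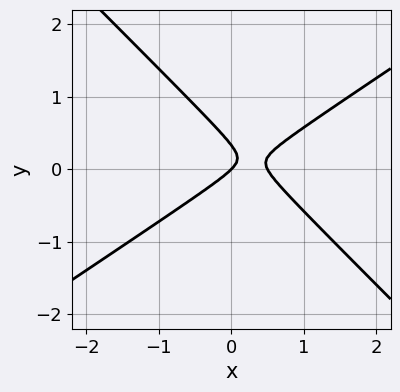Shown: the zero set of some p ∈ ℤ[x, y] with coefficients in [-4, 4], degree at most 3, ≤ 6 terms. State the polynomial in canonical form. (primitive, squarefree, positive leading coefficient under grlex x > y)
2*x^2 - x*y - 3*y^2 - x + y

First, the degree is 2 — no degree-1 curve has this shape.
Next, from the axis intercepts and sections: one y-axis crossing is at y = 0; it crosses the x-axis at the gridline x = 0.
Finally, solving for integer coefficients yields p as stated.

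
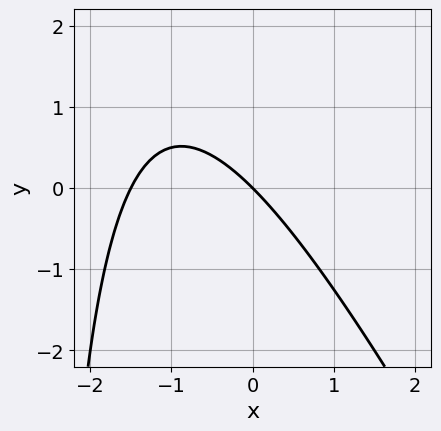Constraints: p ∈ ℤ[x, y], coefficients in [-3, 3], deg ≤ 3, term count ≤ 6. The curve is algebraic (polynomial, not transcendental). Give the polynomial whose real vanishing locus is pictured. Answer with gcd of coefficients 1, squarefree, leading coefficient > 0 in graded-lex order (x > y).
2*x^2 + x*y + 3*x + 3*y

The degree is 2 — no degree-1 curve has this shape.
From the visible intercepts: one x-axis crossing is at x = 0; it crosses the y-axis at the gridline y = 0.
Together with the visible shape, these determine p as stated.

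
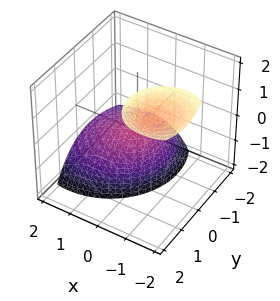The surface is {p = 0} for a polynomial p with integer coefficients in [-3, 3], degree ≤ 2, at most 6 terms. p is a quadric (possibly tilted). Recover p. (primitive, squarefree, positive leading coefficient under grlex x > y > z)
1. The picture has 2 separate pieces.
2. deg p = 2.
3. From the visible intercepts: it crosses the y-axis at the gridline y = 0; it meets the z-axis at z = 0 (among the integer gridlines); one x-axis crossing is at x = 0.
4. Solving for integer coefficients yields p as stated.

2*x^2 + 3*x*z + 2*y^2 - 2*y*z + 2*z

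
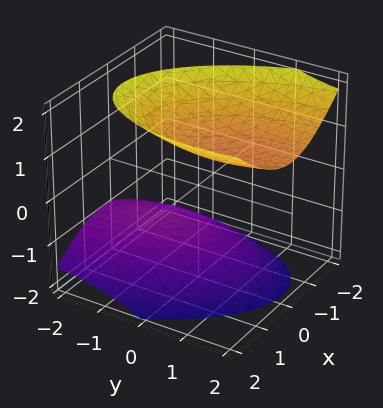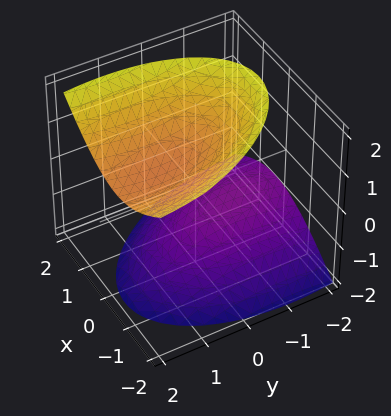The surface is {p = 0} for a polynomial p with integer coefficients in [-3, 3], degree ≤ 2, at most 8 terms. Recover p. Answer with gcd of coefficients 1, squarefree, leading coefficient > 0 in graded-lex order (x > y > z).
3*x^2 + x*y + y^2 - 2*y*z - 3*z^2 + 3

There are 2 components.
The degree is 2 — a generic line meets the surface in up to 2 points.
Against the integer gridlines: among the integer gridlines, it crosses the z-axis at z ∈ {-1, 1}; it misses every integer gridline on the y-axis.
Assembling these constraints gives the stated polynomial.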